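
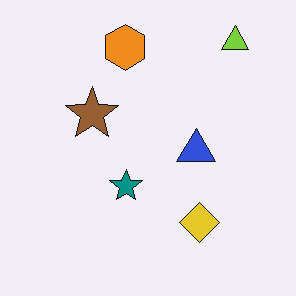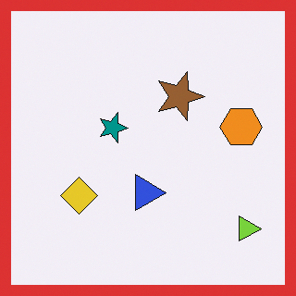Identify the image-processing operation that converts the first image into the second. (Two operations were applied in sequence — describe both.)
Rotated 90° clockwise, then framed with a red border.

The lime triangle sits in the top-right of the first image and the bottom-right of the second — consistent with a whole-image 90° clockwise rotation. A solid red frame runs around the edge of the second image, with the content slightly shrunk inside it.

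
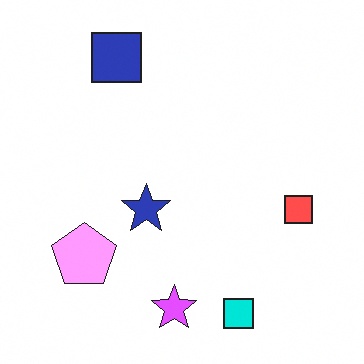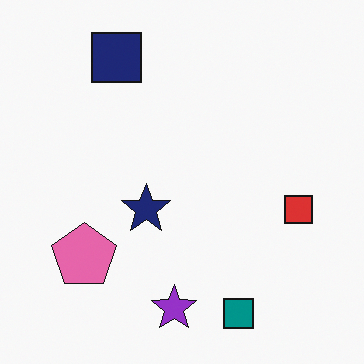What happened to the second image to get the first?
The image was noticeably brightened.

Every pixel — background and shapes alike — is uniformly brightened.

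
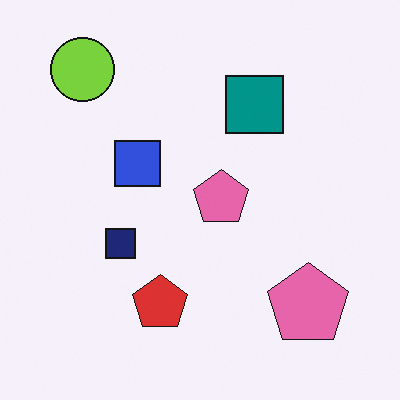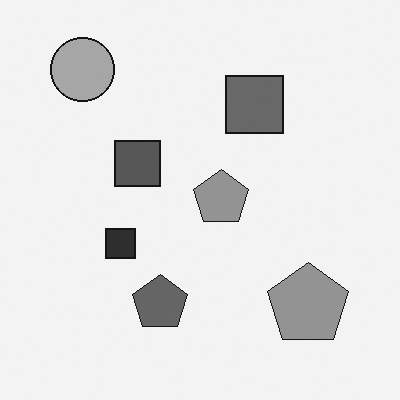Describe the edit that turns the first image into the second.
It was converted to grayscale.

All color is removed — every shape is now a shade of grey.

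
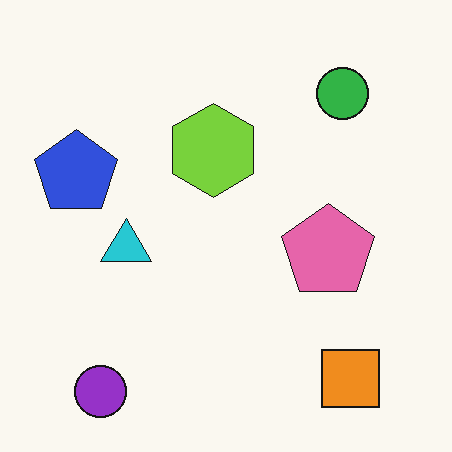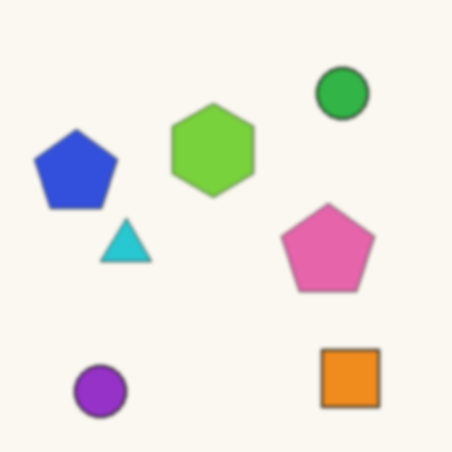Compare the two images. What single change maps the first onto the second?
The second image is the first slightly softened.

Shape edges and outlines are uniformly softened across the whole image.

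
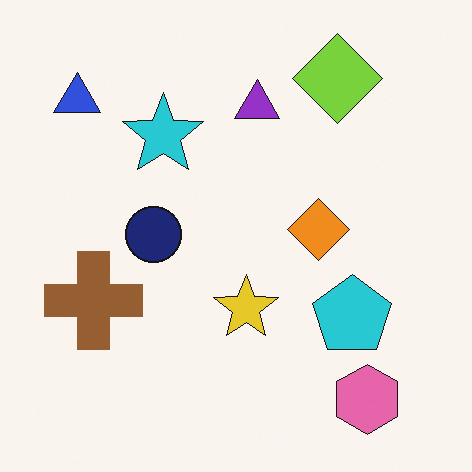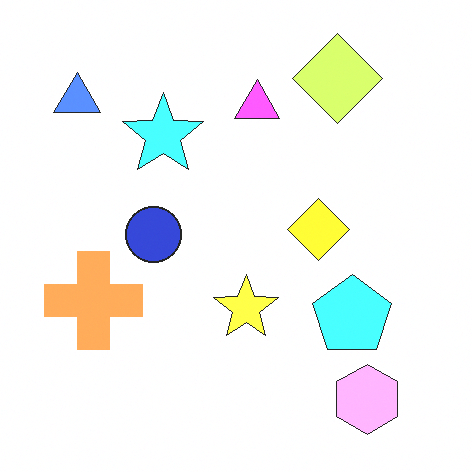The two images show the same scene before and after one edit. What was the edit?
The second image is the first brightened a lot.

Every pixel — background and shapes alike — is uniformly brightened.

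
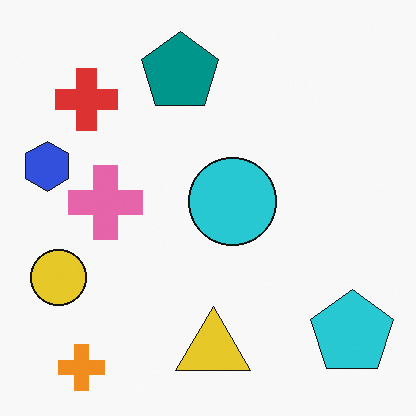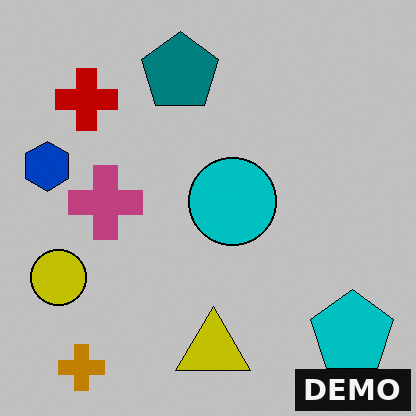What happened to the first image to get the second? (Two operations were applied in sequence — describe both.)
This is the original image heavily posterized to just a handful of flat colors, then watermarked with the text "DEMO" in the lower-right corner.

Each flat color has snapped to a coarser quantized level — most visibly, the near-white background has dropped to a flat grey. A dark label reading "DEMO" appears in the lower-right corner.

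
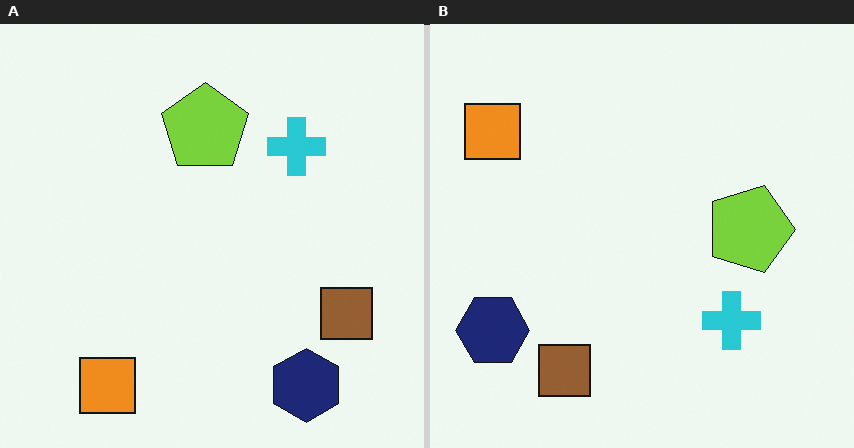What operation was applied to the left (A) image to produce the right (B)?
The right (B) image is the left (A) rotated 90° clockwise.

The orange square sits in the bottom-left of the left (A) image and the top-left of the right (B) — consistent with a whole-image 90° clockwise rotation.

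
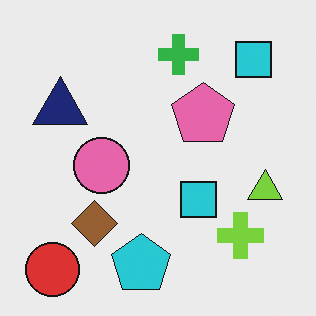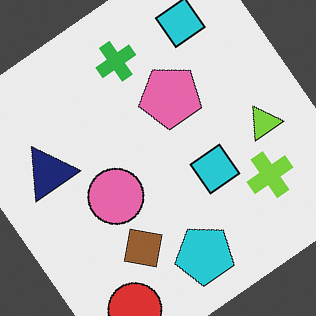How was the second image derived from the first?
This is the original image rotated counter-clockwise by a large amount — several tens of degrees.

Every shape is tilted by the same angle and the image corners show triangular fill wedges — a whole-image rotation by a non-right angle.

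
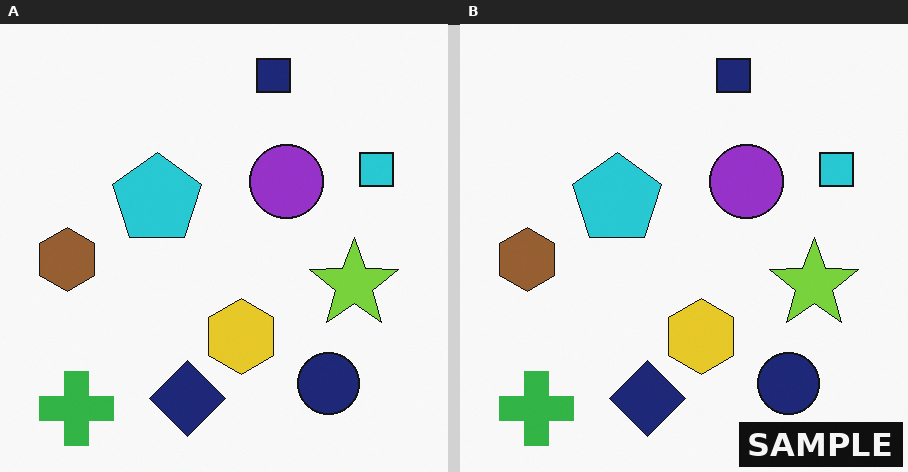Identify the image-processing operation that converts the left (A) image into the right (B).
The image was watermarked with the text "SAMPLE" in the lower-right corner.

A dark label reading "SAMPLE" appears in the lower-right corner.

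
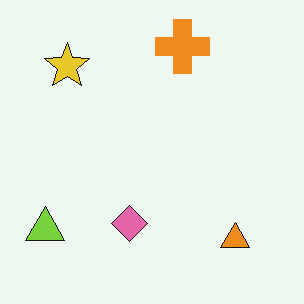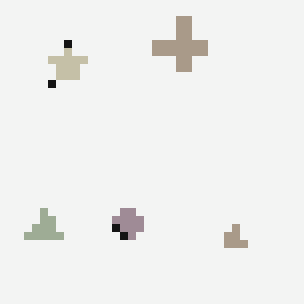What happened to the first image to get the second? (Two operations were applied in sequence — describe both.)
It was pixelated into visible square blocks, then heavily desaturated.

Shapes are reduced to large square blocks; fine edges and outlines are lost — a downscale-then-upscale (mosaic) effect. All colors are more muted and greyish — a global saturation change.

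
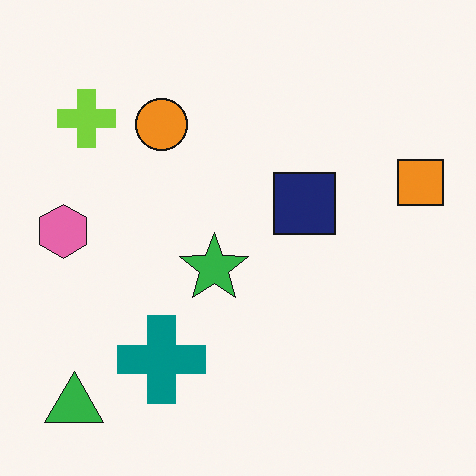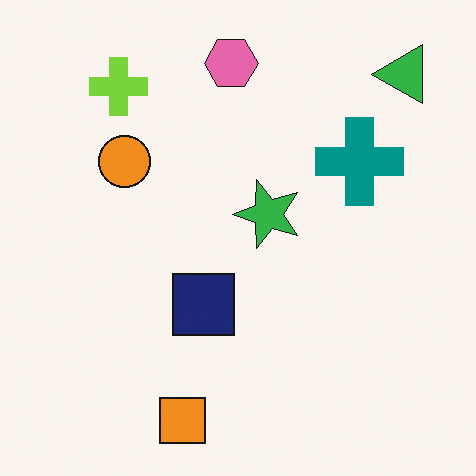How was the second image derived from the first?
It was transposed (reflected across the top-left ↔ bottom-right diagonal).

Shapes have swapped their row and column positions — what was in the top-right is now in the bottom-left — a diagonal reflection.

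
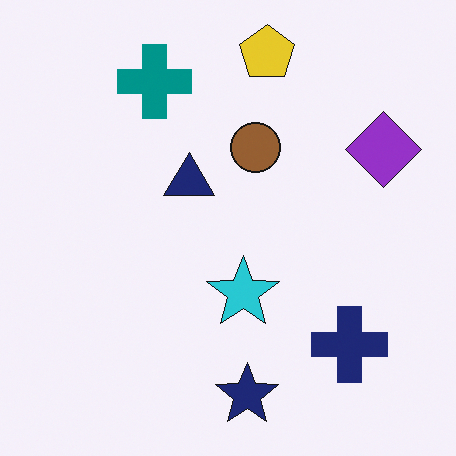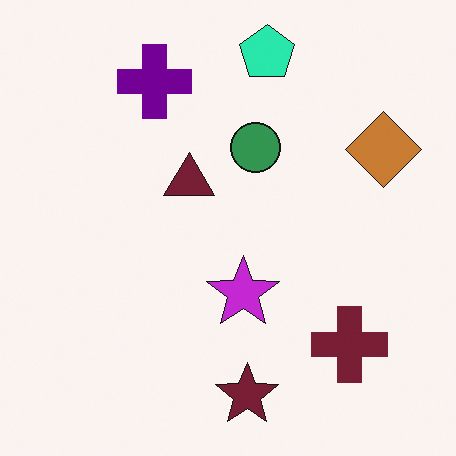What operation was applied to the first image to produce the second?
The image was hue-shifted noticeably.

Every shape's color has rotated by the same amount around the hue wheel — a uniform hue shift.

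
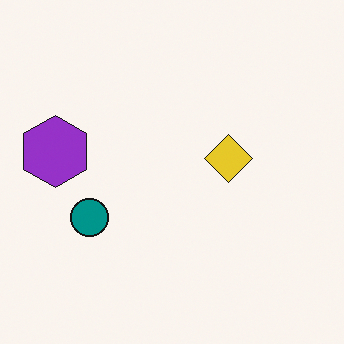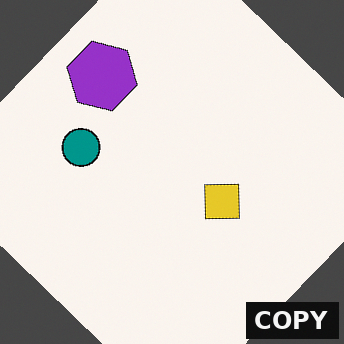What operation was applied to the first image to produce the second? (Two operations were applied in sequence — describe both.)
It was rotated clockwise by a large amount — several tens of degrees, then watermarked with the text "COPY" in the lower-right corner.

Every shape is tilted by the same angle and the image corners show triangular fill wedges — a whole-image rotation by a non-right angle. A dark label reading "COPY" appears in the lower-right corner.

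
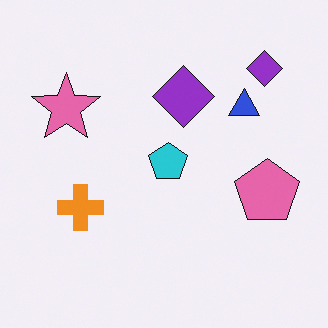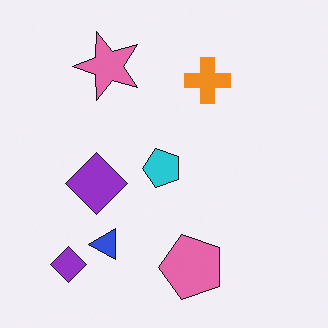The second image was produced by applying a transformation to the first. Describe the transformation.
It was transposed (reflected across the top-left ↔ bottom-right diagonal).

Shapes have swapped their row and column positions — what was in the top-right is now in the bottom-left — a diagonal reflection.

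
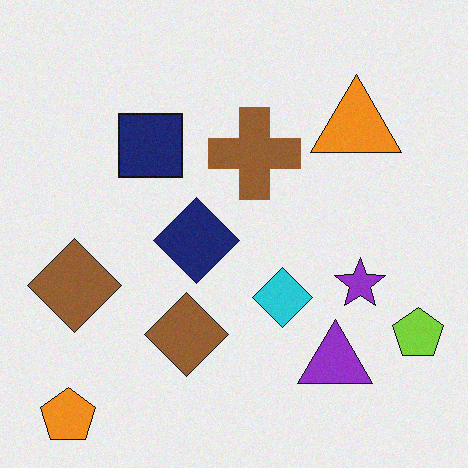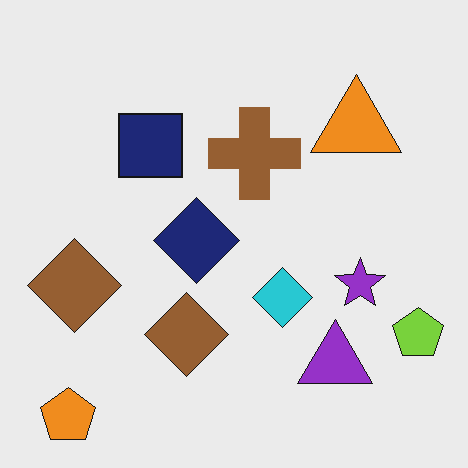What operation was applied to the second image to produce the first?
The first image is the second degraded with light additive noise.

Random speckle covers the whole image, including the flat background.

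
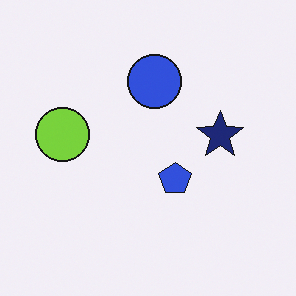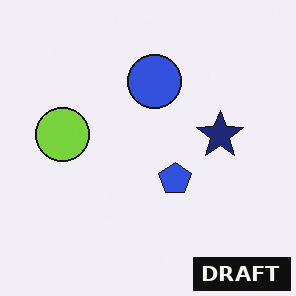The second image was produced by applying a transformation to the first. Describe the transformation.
This is the original image watermarked with the text "DRAFT" in the lower-right corner.

A dark label reading "DRAFT" appears in the lower-right corner.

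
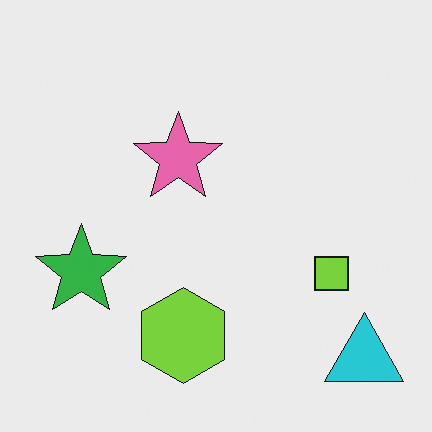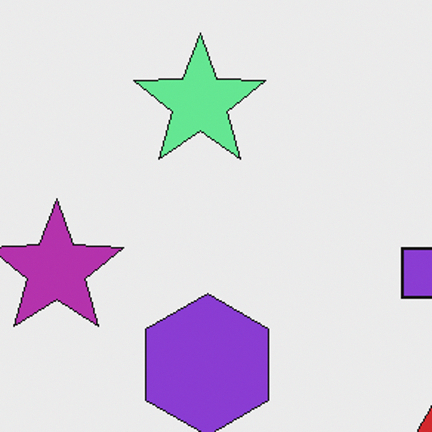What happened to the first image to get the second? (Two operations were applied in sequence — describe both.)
The transformation is: cropped to a modestly smaller region and rescaled, then hue-shifted by a large amount.

The visible shapes are larger and the field of view is narrower; shapes near the original edges may be partly or wholly outside the frame — a crop-and-rescale. Every shape's color has rotated by the same amount around the hue wheel — a uniform hue shift.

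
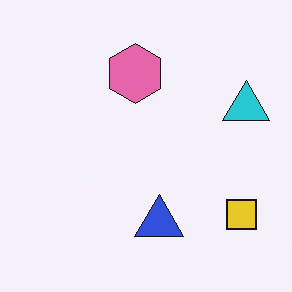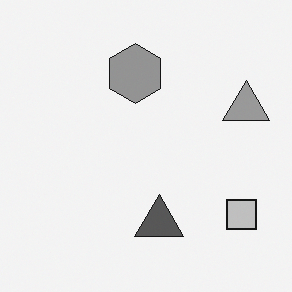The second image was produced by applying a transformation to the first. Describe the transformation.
The image was converted to grayscale.

All color is removed — every shape is now a shade of grey.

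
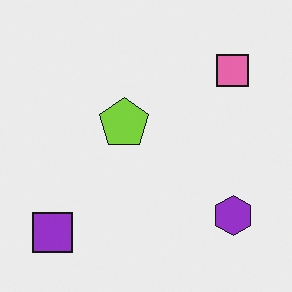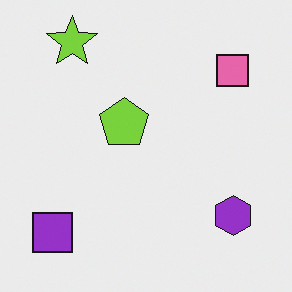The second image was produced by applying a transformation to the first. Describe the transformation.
This is the original image overlaid with an additional lime star.

A lime star appears in the second image that is absent from the first.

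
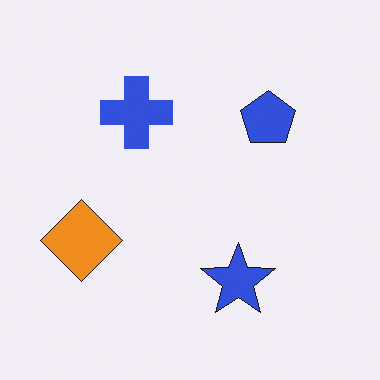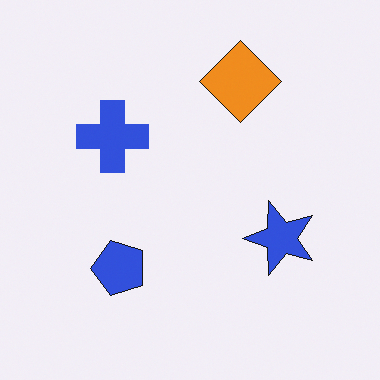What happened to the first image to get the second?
Transposed (reflected across the top-left ↔ bottom-right diagonal).

Shapes have swapped their row and column positions — what was in the top-right is now in the bottom-left — a diagonal reflection.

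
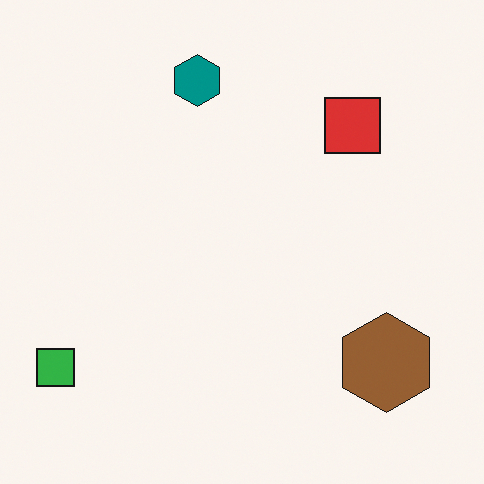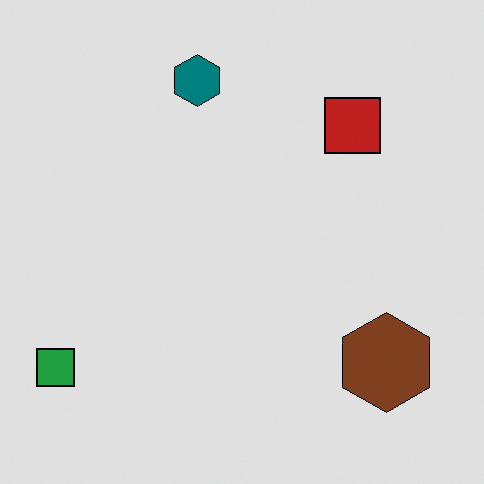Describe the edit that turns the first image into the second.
The image was moderately posterized.

Each flat color has snapped to a coarser quantized level — most visibly, the near-white background has dropped to a flat grey.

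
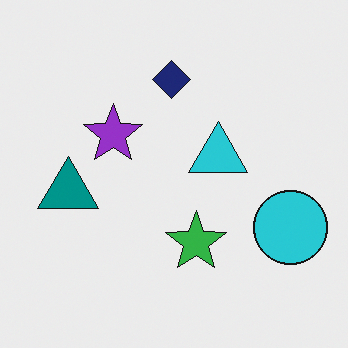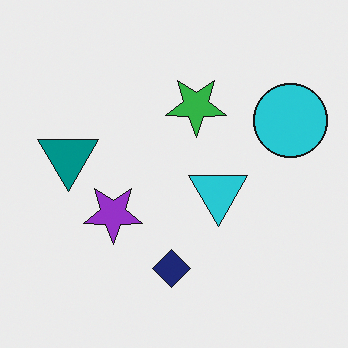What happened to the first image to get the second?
The image was flipped vertically (top ↔ bottom).

The navy diamond is in the top of the first image and the bottom of the second — shapes on opposite sides of the horizontal midline have swapped in a mirror flip.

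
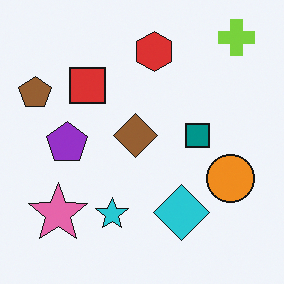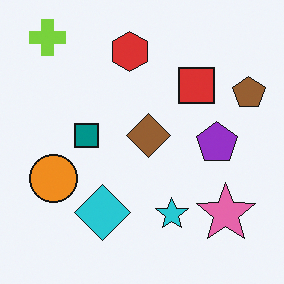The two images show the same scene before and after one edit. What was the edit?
The second image is the first flipped horizontally (left ↔ right).

The brown pentagon is in the top-left of the first image and the top-right of the second — shapes on opposite sides of the vertical midline have swapped in a mirror flip.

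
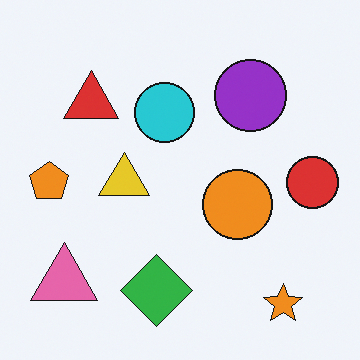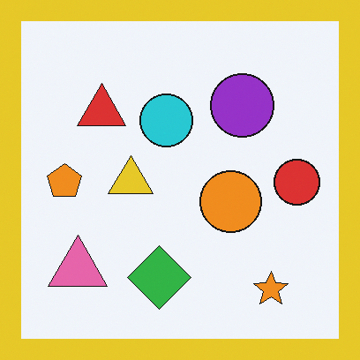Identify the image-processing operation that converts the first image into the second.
The image was framed with a yellow border.

A solid yellow frame runs around the edge of the second image, with the content slightly shrunk inside it.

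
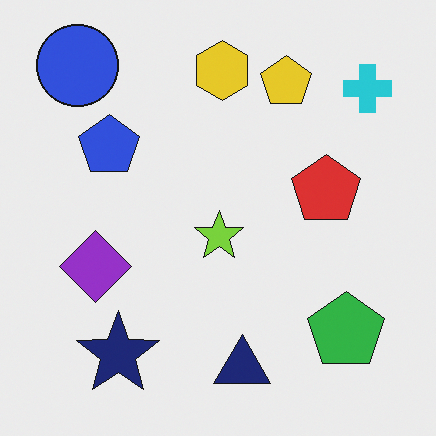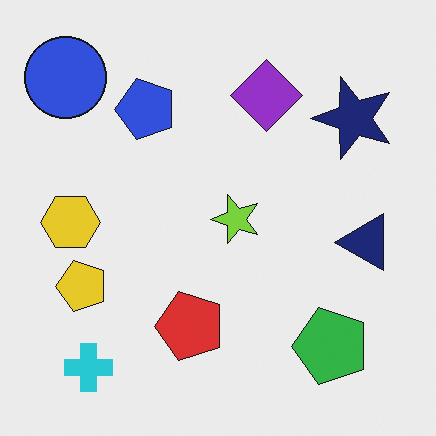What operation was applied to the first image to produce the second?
The second image is the first transposed (reflected across the top-left ↔ bottom-right diagonal).

Shapes have swapped their row and column positions — what was in the top-right is now in the bottom-left — a diagonal reflection.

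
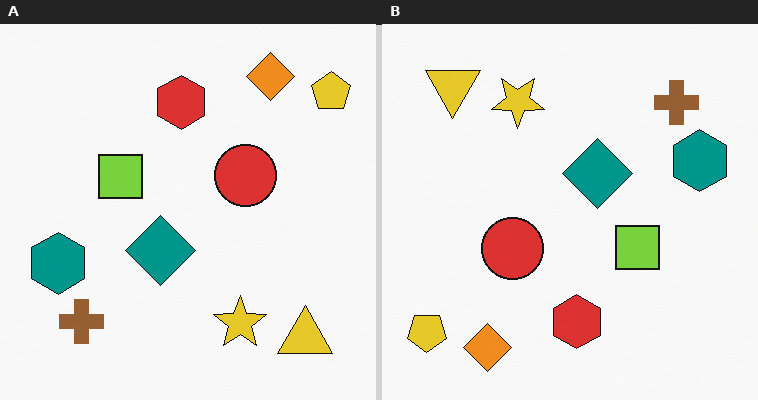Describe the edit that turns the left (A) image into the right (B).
The right (B) image is the left (A) rotated 180°.

The yellow pentagon sits in the top-right of the left (A) image and the bottom-left of the right (B) — consistent with a whole-image 180° rotation.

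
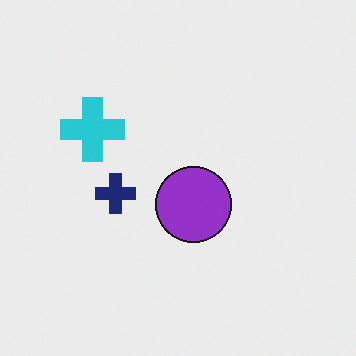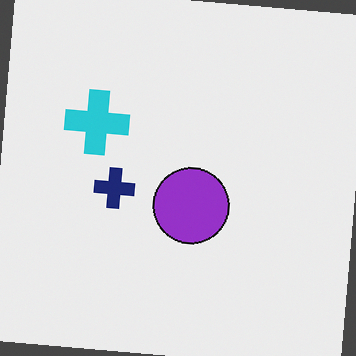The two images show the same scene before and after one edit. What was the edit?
This is the original image rotated clockwise by a slight angle.

Every shape is tilted by the same angle and the image corners show triangular fill wedges — a whole-image rotation by a non-right angle.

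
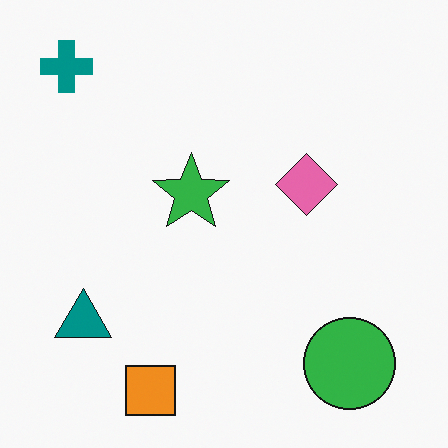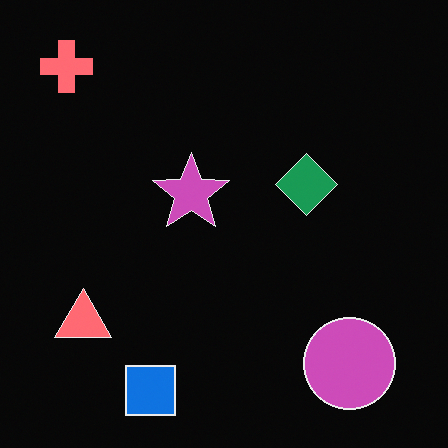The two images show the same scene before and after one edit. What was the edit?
It was color-inverted (negative).

The light background has become dark and every shape's color is its complement — a photographic negative.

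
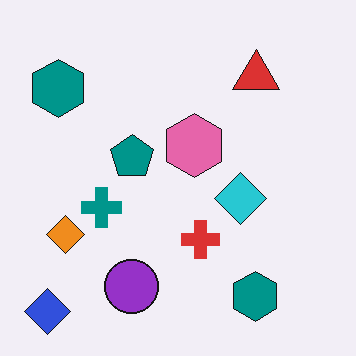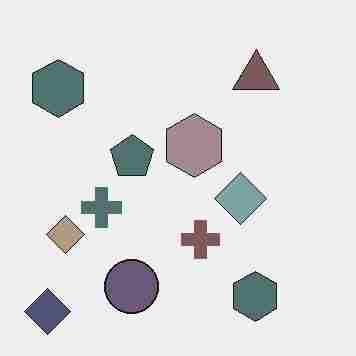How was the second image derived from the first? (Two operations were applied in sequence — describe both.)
This is the original image made much more muted (saturation change), then heavily JPEG-compressed with obvious blocking artifacts.

All colors are more muted and greyish — a global saturation change. Blocky 8×8 compression artifacts appear around shape edges and the flat background shows ringing — characteristic JPEG degradation.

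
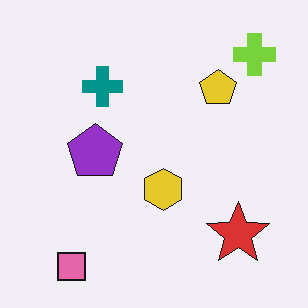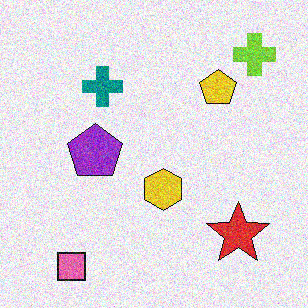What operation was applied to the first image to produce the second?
The image was degraded with visible gaussian noise.

Random speckle covers the whole image, including the flat background.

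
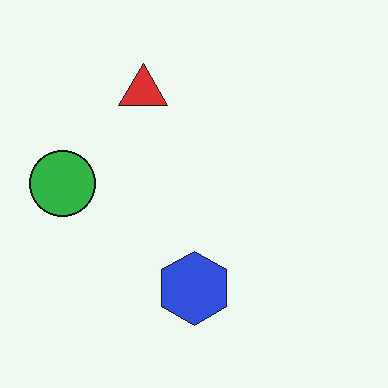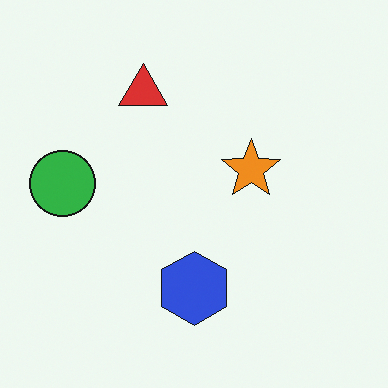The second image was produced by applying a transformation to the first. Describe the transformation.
The image was overlaid with an additional orange star.

An orange star appears in the second image that is absent from the first.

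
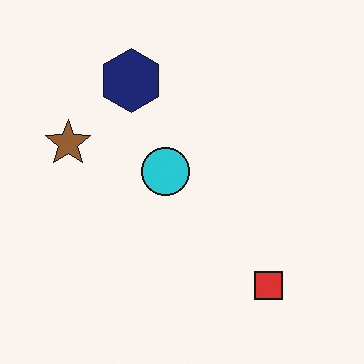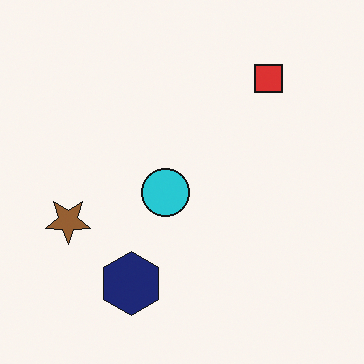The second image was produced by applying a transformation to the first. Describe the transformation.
The transformation is: flipped vertically (top ↔ bottom).

The red square is in the bottom-right of the first image and the top-right of the second — shapes on opposite sides of the horizontal midline have swapped in a mirror flip.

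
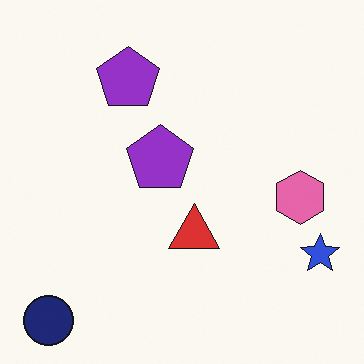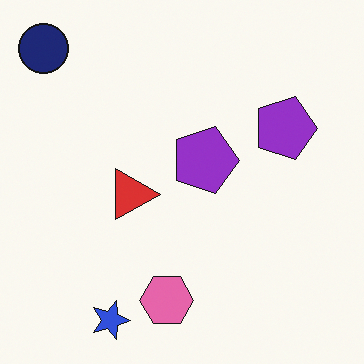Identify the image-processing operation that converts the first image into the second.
The image was rotated 90° clockwise.

The navy circle sits in the bottom-left of the first image and the top-left of the second — consistent with a whole-image 90° clockwise rotation.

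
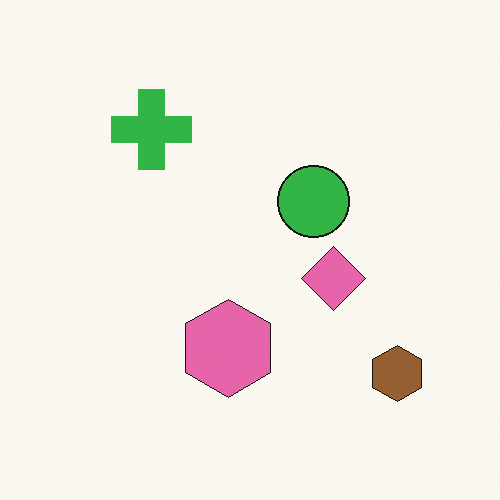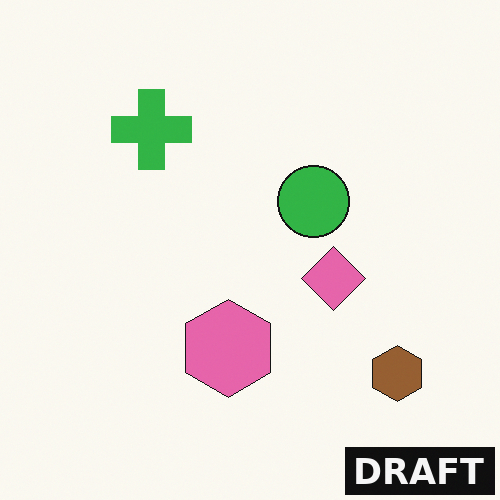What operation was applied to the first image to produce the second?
The transformation is: watermarked with the text "DRAFT" in the lower-right corner.

A dark label reading "DRAFT" appears in the lower-right corner.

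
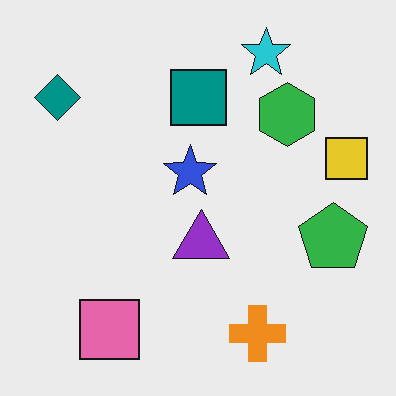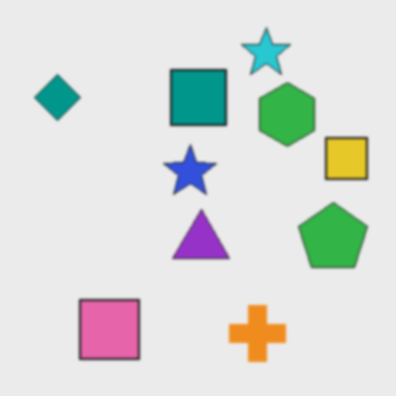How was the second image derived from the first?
The image was given a subtle gaussian blur.

Shape edges and outlines are uniformly softened across the whole image.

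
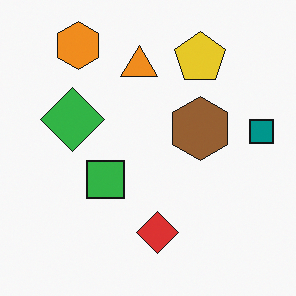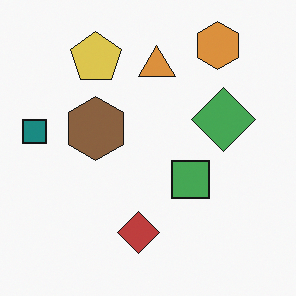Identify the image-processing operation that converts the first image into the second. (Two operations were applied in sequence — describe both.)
The transformation is: slightly desaturated, then flipped horizontally (left ↔ right).

All colors are more muted and greyish — a global saturation change. The teal square is in the right of the first image and the left of the second — shapes on opposite sides of the vertical midline have swapped in a mirror flip.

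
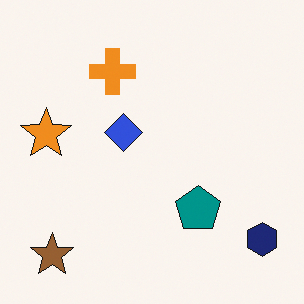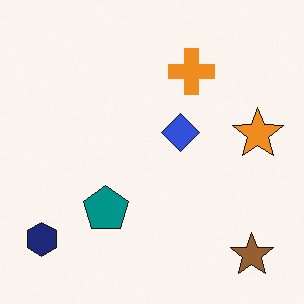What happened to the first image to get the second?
This is the original image flipped horizontally (left ↔ right).

The navy hexagon is in the bottom-right of the first image and the bottom-left of the second — shapes on opposite sides of the vertical midline have swapped in a mirror flip.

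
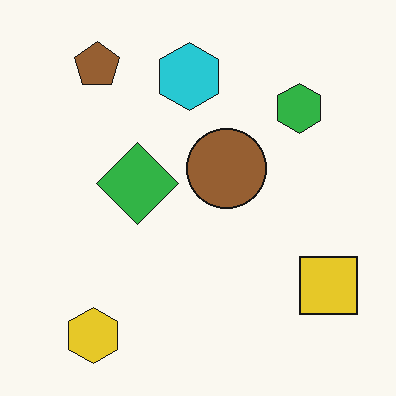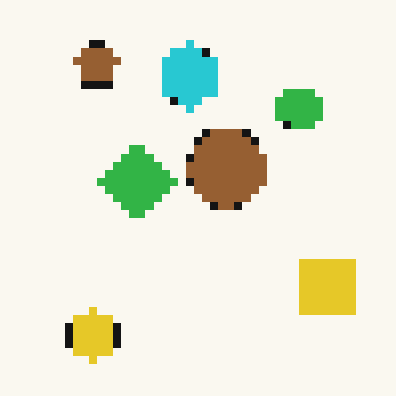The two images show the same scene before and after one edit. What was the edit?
The image was moderately pixelated.

Shapes are reduced to large square blocks; fine edges and outlines are lost — a downscale-then-upscale (mosaic) effect.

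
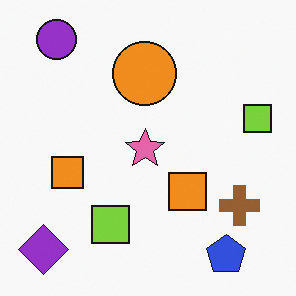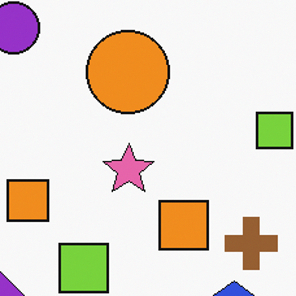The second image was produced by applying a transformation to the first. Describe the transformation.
Cropped to a modestly smaller region and rescaled.

The visible shapes are larger and the field of view is narrower; shapes near the original edges may be partly or wholly outside the frame — a crop-and-rescale.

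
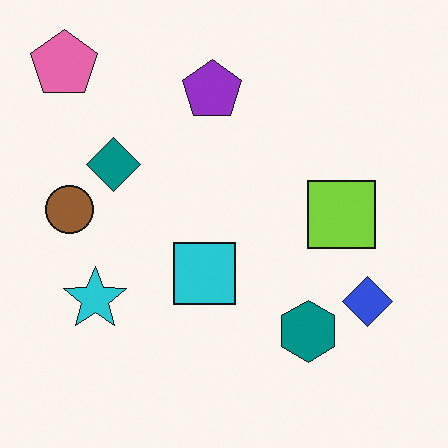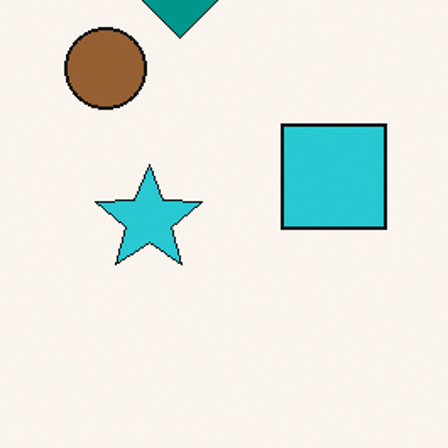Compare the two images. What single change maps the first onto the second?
The transformation is: cropped tightly and scaled back up.

The visible shapes are larger and the field of view is narrower; shapes near the original edges may be partly or wholly outside the frame — a crop-and-rescale.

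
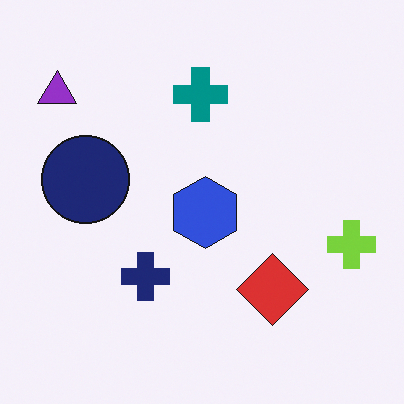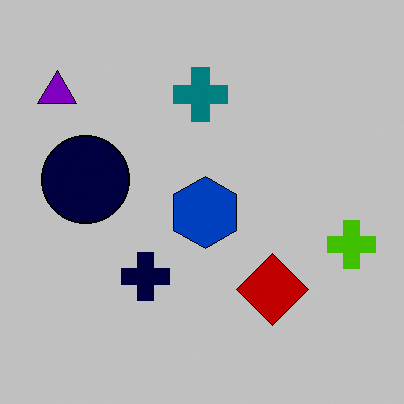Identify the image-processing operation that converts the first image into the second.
The image was heavily posterized to just a handful of flat colors.

Each flat color has snapped to a coarser quantized level — most visibly, the near-white background has dropped to a flat grey.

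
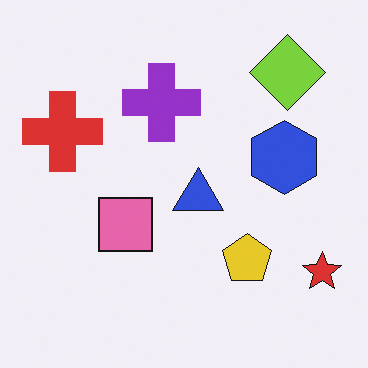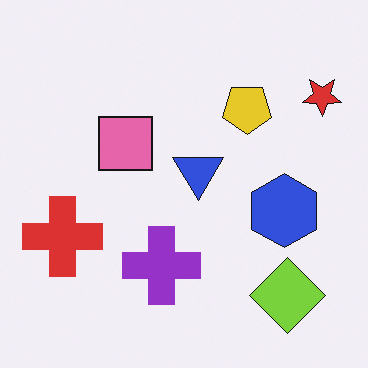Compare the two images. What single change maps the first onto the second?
Flipped vertically (top ↔ bottom).

The lime diamond is in the top-right of the first image and the bottom-right of the second — shapes on opposite sides of the horizontal midline have swapped in a mirror flip.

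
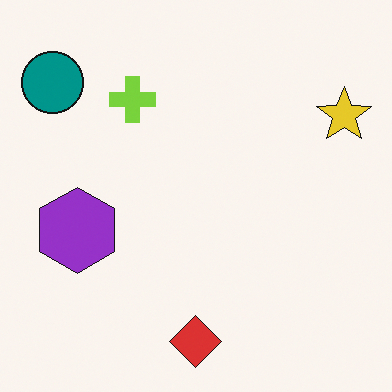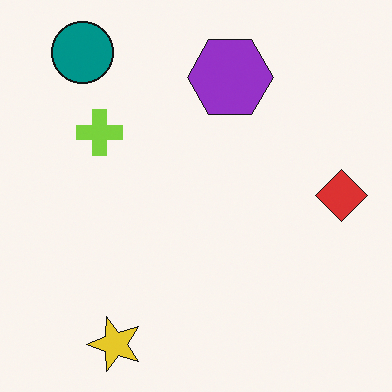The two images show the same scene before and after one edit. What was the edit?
The image was transposed (reflected across the top-left ↔ bottom-right diagonal).

Shapes have swapped their row and column positions — what was in the top-right is now in the bottom-left — a diagonal reflection.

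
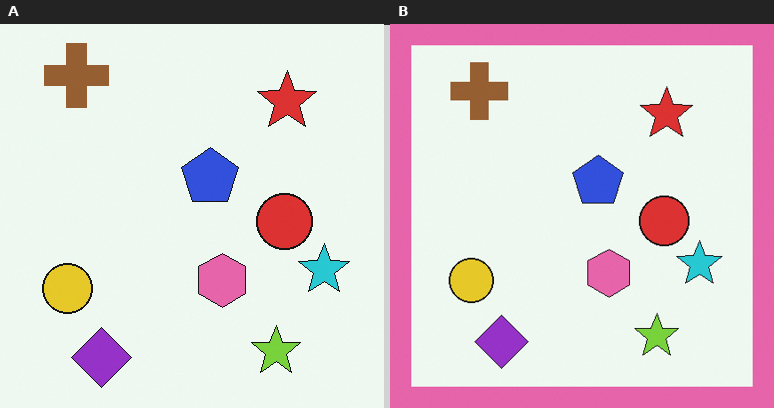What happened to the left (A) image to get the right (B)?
The right (B) image is the left (A) framed with a pink border.

A solid pink frame runs around the edge of the right (B) image, with the content slightly shrunk inside it.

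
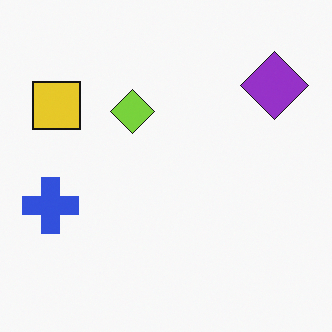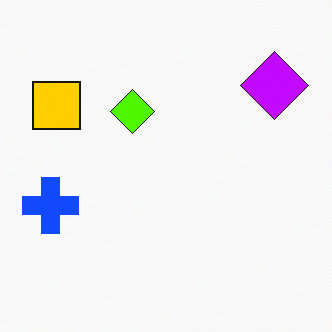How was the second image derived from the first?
The image was heavily oversaturated.

All colors are more vivid — a global saturation change.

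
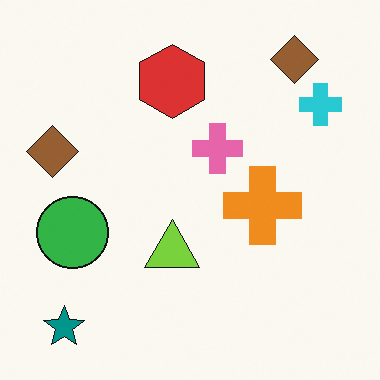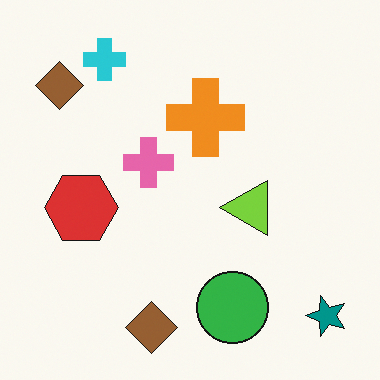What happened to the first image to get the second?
The transformation is: rotated 90° counter-clockwise.

The teal star sits in the bottom-left of the first image and the bottom-right of the second — consistent with a whole-image 90° counter-clockwise rotation.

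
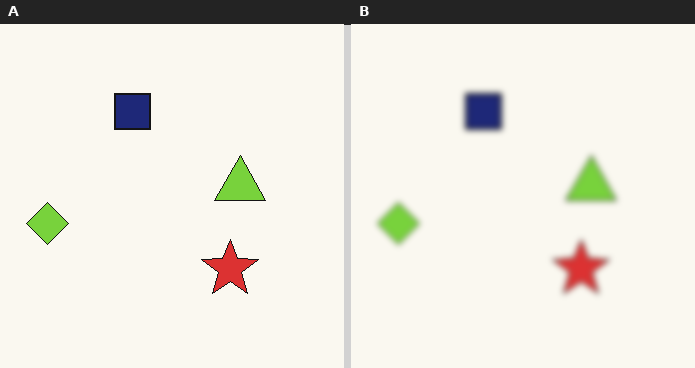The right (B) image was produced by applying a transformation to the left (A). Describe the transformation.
The image was noticeably gaussian-blurred.

Shape edges and outlines are uniformly softened across the whole image.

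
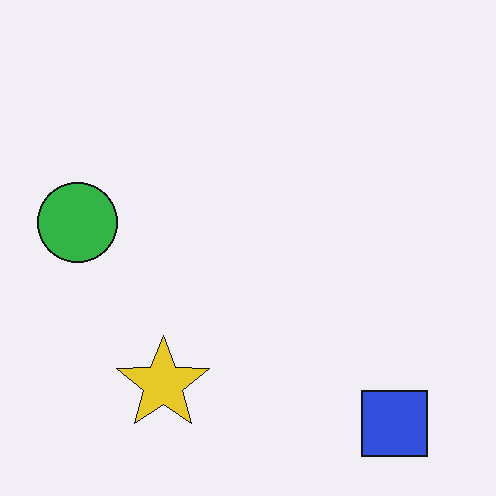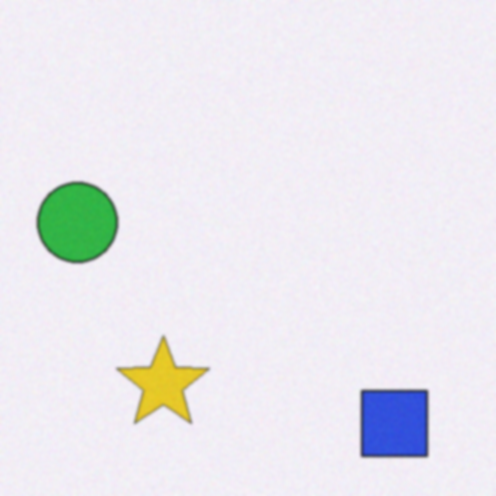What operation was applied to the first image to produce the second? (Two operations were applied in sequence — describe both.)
The transformation is: degraded with subtle gaussian noise, then slightly softened.

Random speckle covers the whole image, including the flat background. Shape edges and outlines are uniformly softened across the whole image.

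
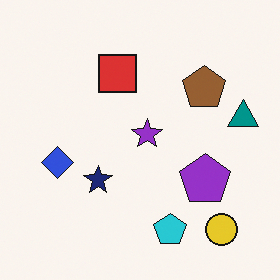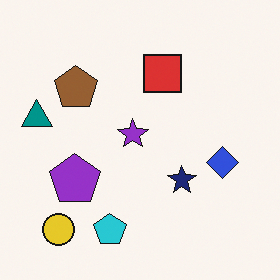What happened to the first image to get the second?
This is the original image flipped horizontally (left ↔ right).

The teal triangle is in the right of the first image and the left of the second — shapes on opposite sides of the vertical midline have swapped in a mirror flip.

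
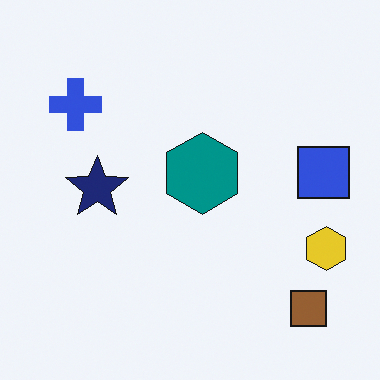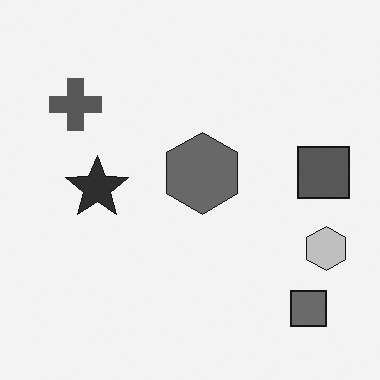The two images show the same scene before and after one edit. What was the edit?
The image was converted to grayscale.

All color is removed — every shape is now a shade of grey.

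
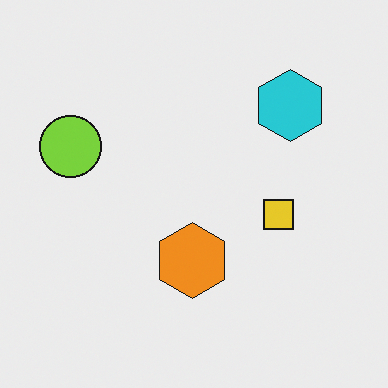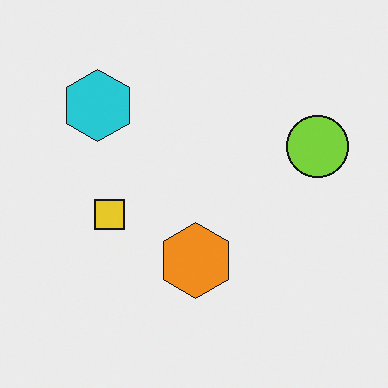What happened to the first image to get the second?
The second image is the first flipped horizontally (left ↔ right).

The lime circle is in the left of the first image and the right of the second — shapes on opposite sides of the vertical midline have swapped in a mirror flip.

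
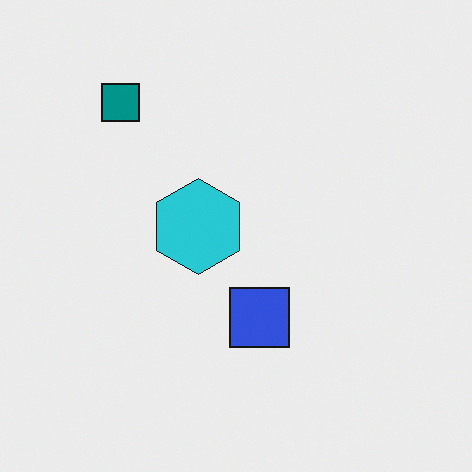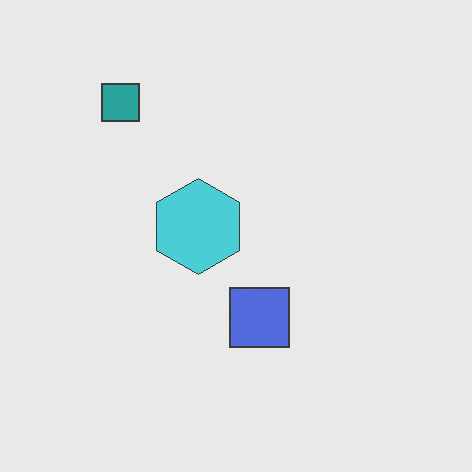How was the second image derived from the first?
It was given slightly reduced contrast.

Tones are pushed toward mid-grey across the whole image — a global contrast change.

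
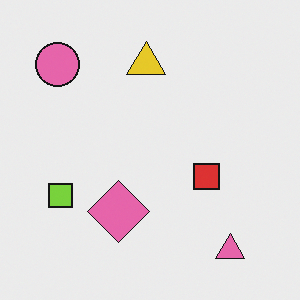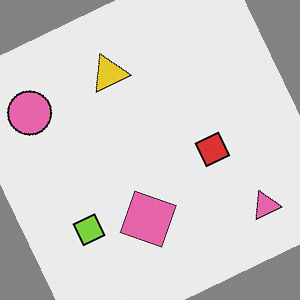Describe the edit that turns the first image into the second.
The image was rotated counter-clockwise by a clearly visible amount.

Every shape is tilted by the same angle and the image corners show triangular fill wedges — a whole-image rotation by a non-right angle.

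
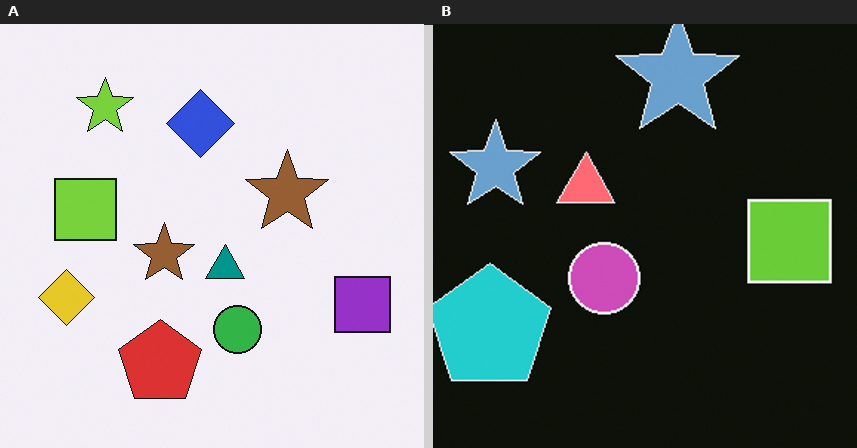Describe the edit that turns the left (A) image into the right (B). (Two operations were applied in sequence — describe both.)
Cropped slightly and scaled back up, then color-inverted (negative).

The visible shapes are larger and the field of view is narrower; shapes near the original edges may be partly or wholly outside the frame — a crop-and-rescale. The light background has become dark and every shape's color is its complement — a photographic negative.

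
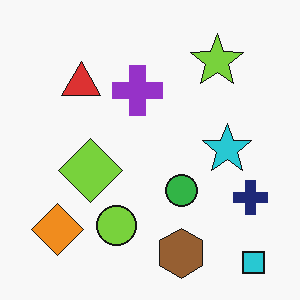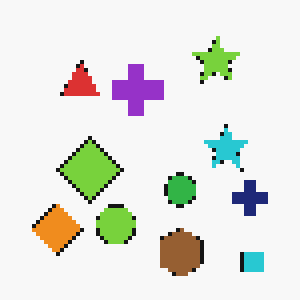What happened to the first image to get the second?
This is the original image lightly pixelated (a mild mosaic effect).

Shapes are reduced to large square blocks; fine edges and outlines are lost — a downscale-then-upscale (mosaic) effect.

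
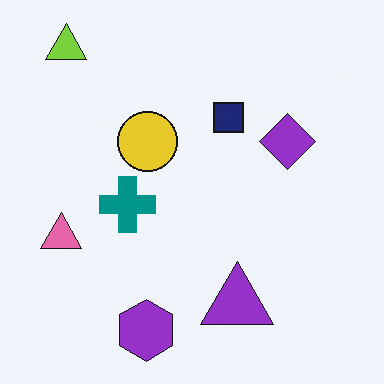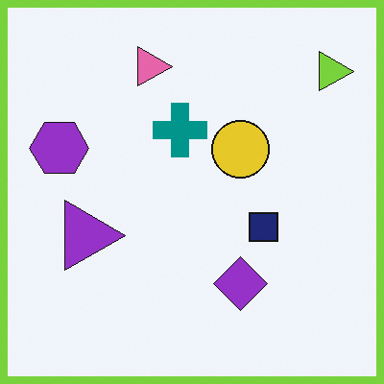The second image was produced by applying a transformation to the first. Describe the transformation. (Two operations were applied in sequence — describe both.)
The image was rotated 90° clockwise, then framed with a lime border.

The lime triangle sits in the top-left of the first image and the top-right of the second — consistent with a whole-image 90° clockwise rotation. A solid lime frame runs around the edge of the second image, with the content slightly shrunk inside it.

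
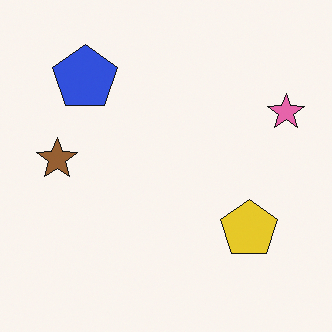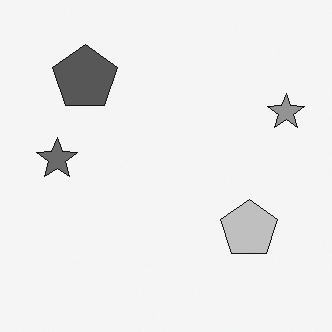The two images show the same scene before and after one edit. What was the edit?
This is the original image converted to grayscale.

All color is removed — every shape is now a shade of grey.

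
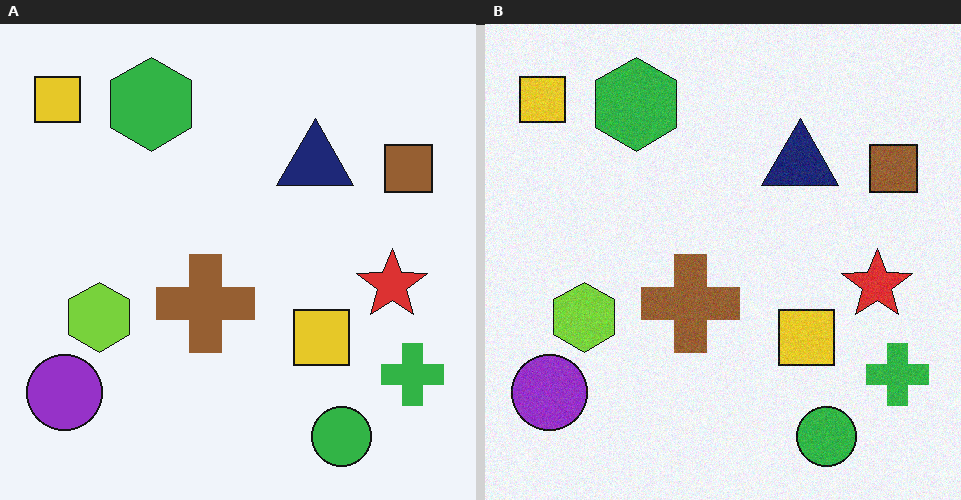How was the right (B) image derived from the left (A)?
It was degraded with light additive noise.

Random speckle covers the whole image, including the flat background.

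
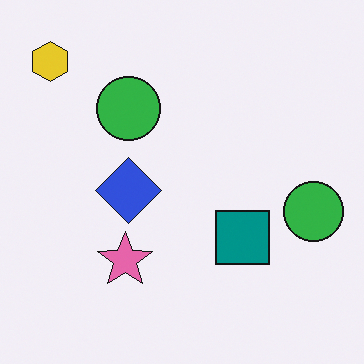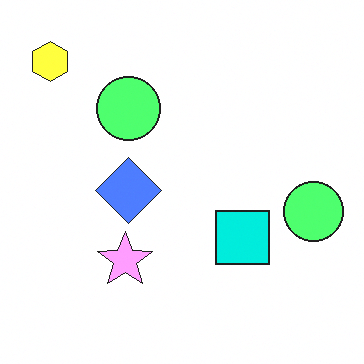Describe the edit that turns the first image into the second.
This is the original image substantially brightened.

Every pixel — background and shapes alike — is uniformly brightened.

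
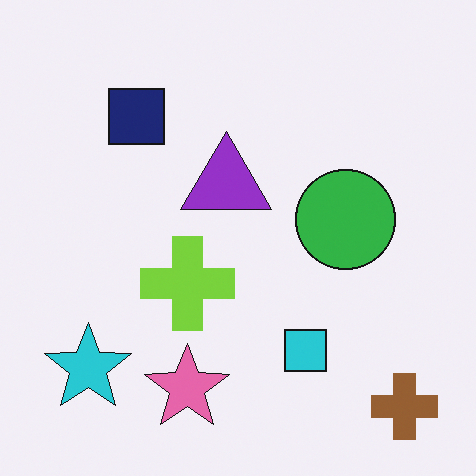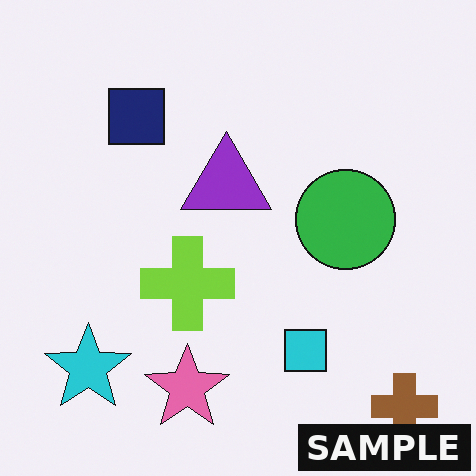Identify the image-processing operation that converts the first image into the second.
This is the original image watermarked with the text "SAMPLE" in the lower-right corner.

A dark label reading "SAMPLE" appears in the lower-right corner.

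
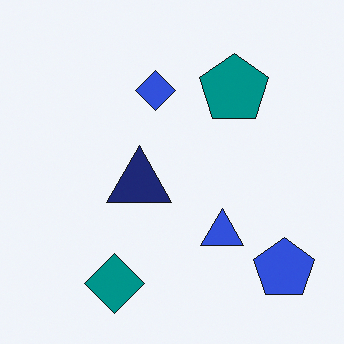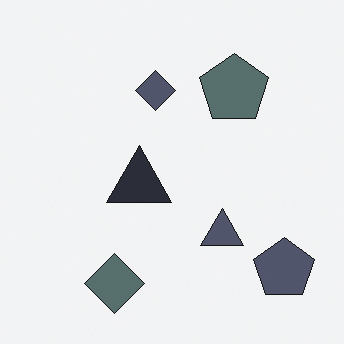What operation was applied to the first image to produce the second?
Heavily desaturated.

All colors are more muted and greyish — a global saturation change.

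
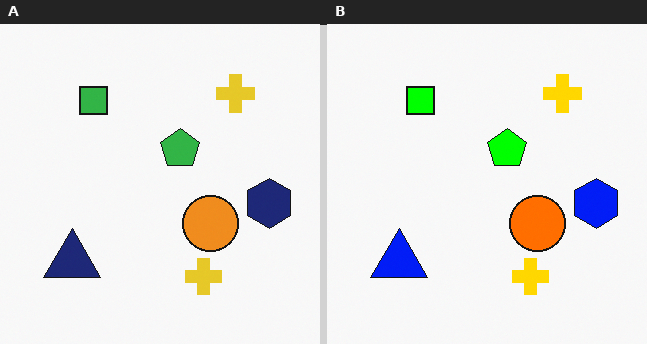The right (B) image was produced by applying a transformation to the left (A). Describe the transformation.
The right (B) image is the left (A) heavily oversaturated.

All colors are more vivid — a global saturation change.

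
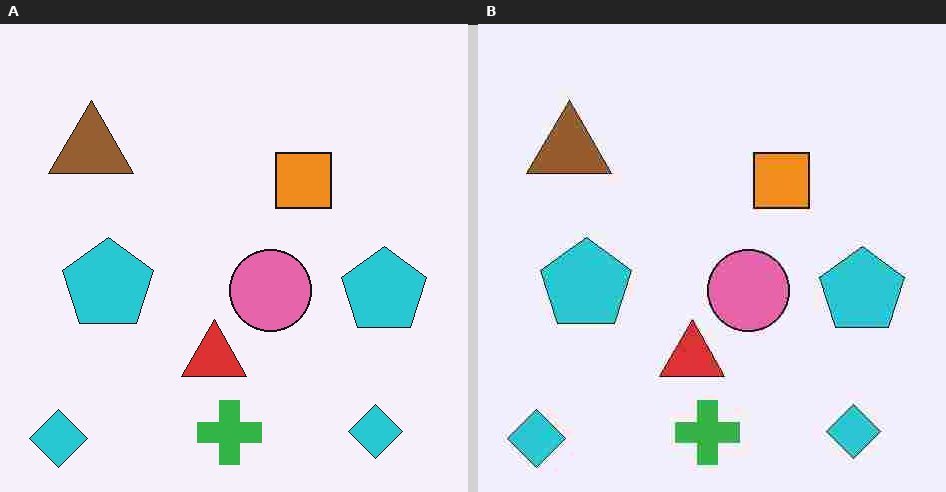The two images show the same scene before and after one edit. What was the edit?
This is the original image degraded with heavy JPEG compression.

Blocky 8×8 compression artifacts appear around shape edges and the flat background shows ringing — characteristic JPEG degradation.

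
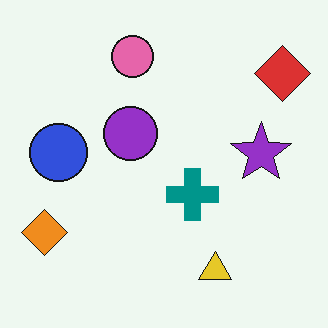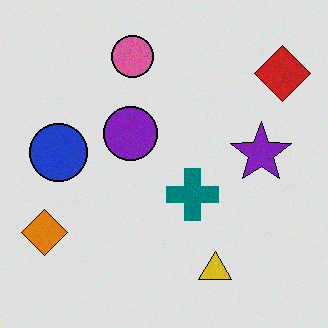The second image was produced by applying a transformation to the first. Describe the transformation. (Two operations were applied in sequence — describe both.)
The image was degraded with a light layer of grain, then moderately posterized.

Random speckle covers the whole image, including the flat background. Each flat color has snapped to a coarser quantized level — most visibly, the near-white background has dropped to a flat grey.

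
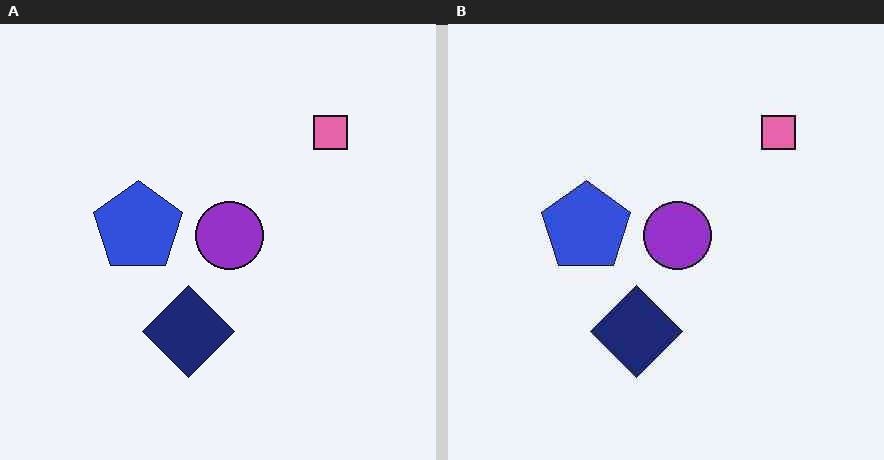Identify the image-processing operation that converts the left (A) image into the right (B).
It was JPEG-compressed with visible artifacts.

Blocky 8×8 compression artifacts appear around shape edges and the flat background shows ringing — characteristic JPEG degradation.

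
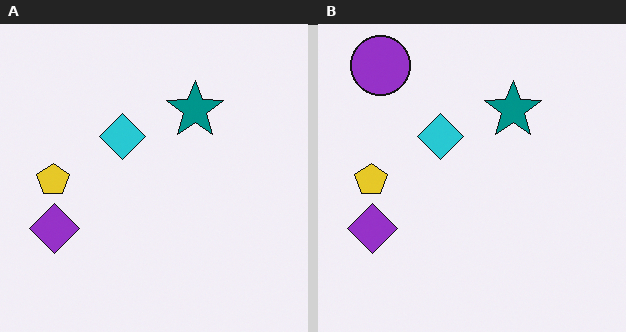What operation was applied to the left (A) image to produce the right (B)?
The image was overlaid with an additional purple circle.

A purple circle appears in the right (B) image that is absent from the left (A).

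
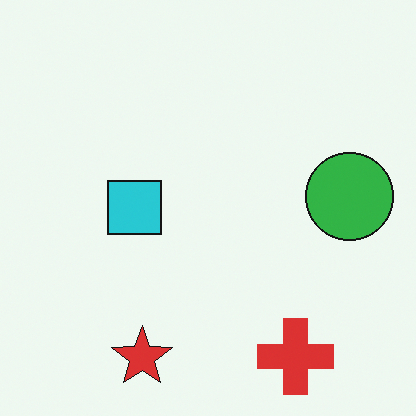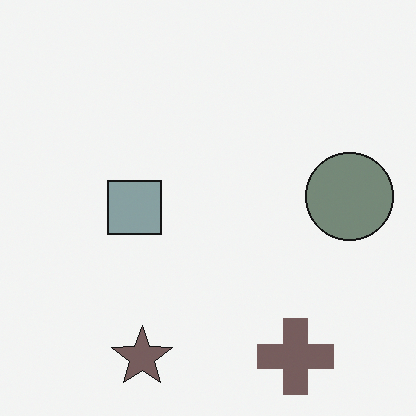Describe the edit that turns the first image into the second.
The second image is the first heavily desaturated.

All colors are more muted and greyish — a global saturation change.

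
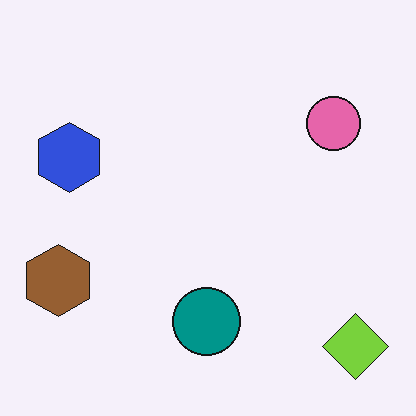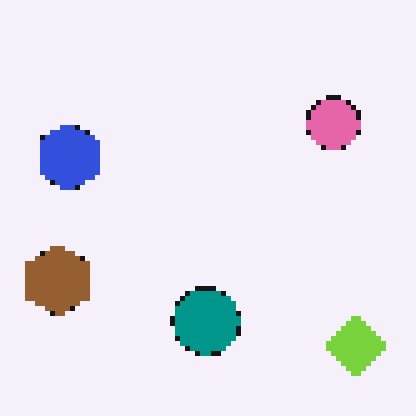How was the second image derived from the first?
The transformation is: lightly pixelated (a mild mosaic effect).

Shapes are reduced to large square blocks; fine edges and outlines are lost — a downscale-then-upscale (mosaic) effect.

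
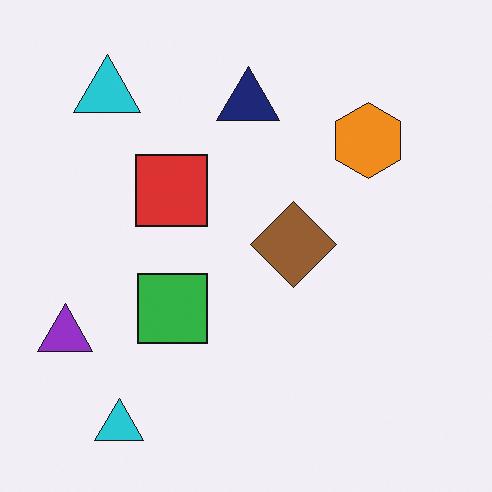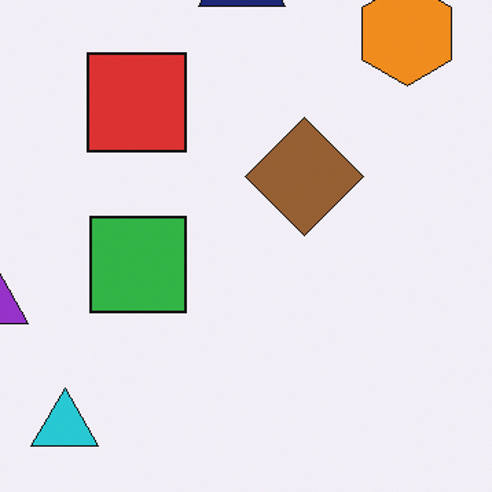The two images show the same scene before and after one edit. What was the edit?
The image was cropped to a modestly smaller region and rescaled.

The visible shapes are larger and the field of view is narrower; shapes near the original edges may be partly or wholly outside the frame — a crop-and-rescale.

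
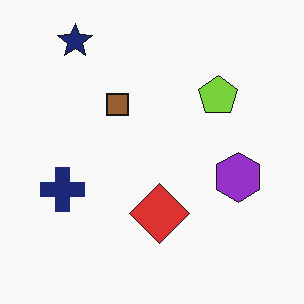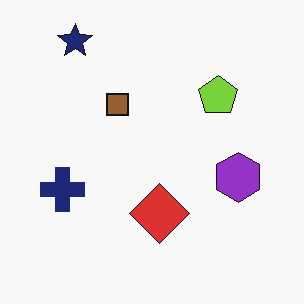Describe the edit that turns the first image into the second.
It was JPEG-compressed with visible artifacts.

Blocky 8×8 compression artifacts appear around shape edges and the flat background shows ringing — characteristic JPEG degradation.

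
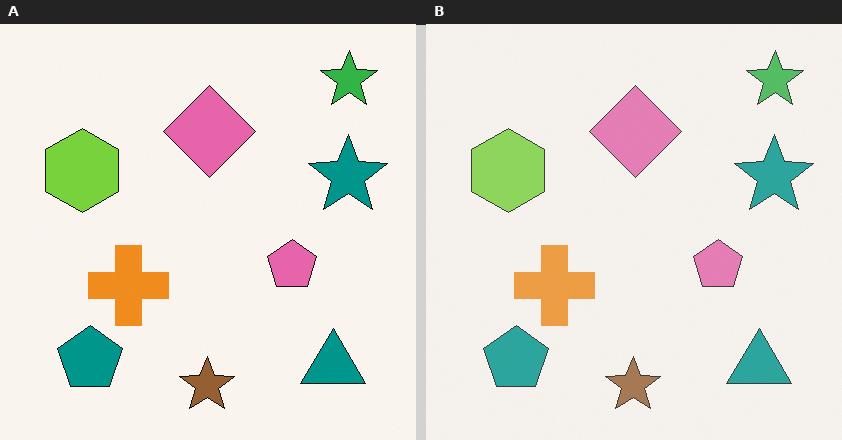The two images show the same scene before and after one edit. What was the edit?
Given slightly reduced contrast.

Tones are pushed toward mid-grey across the whole image — a global contrast change.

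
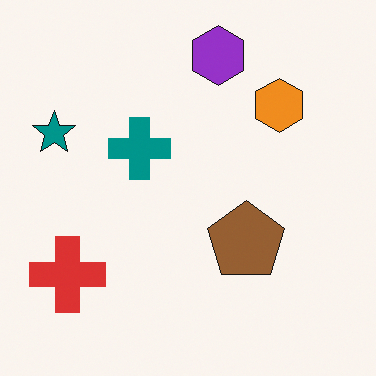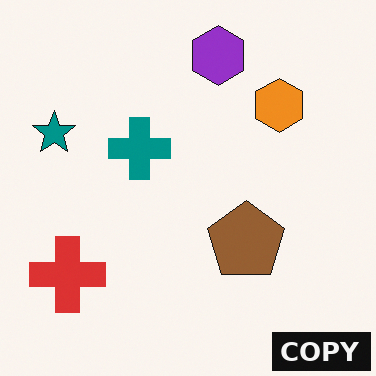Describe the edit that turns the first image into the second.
This is the original image watermarked with the text "COPY" in the lower-right corner.

A dark label reading "COPY" appears in the lower-right corner.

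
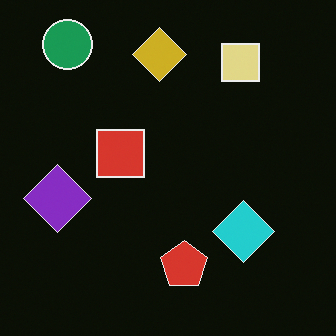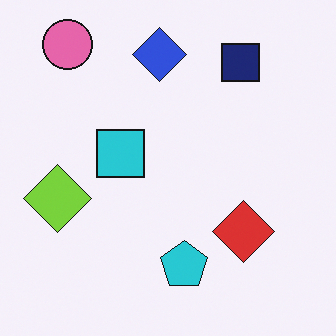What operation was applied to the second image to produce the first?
It was color-inverted (negative).

The light background has become dark and every shape's color is its complement — a photographic negative.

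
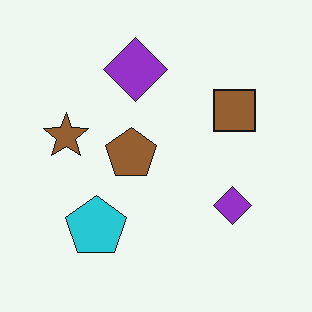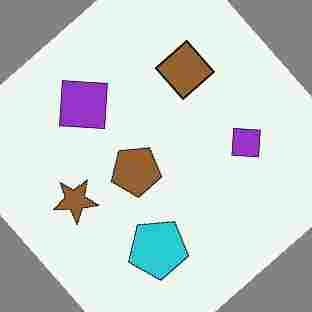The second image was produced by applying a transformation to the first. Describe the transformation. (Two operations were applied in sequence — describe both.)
The transformation is: rotated counter-clockwise by a large amount — several tens of degrees, then degraded with heavy JPEG compression.

Every shape is tilted by the same angle and the image corners show triangular fill wedges — a whole-image rotation by a non-right angle. Blocky 8×8 compression artifacts appear around shape edges and the flat background shows ringing — characteristic JPEG degradation.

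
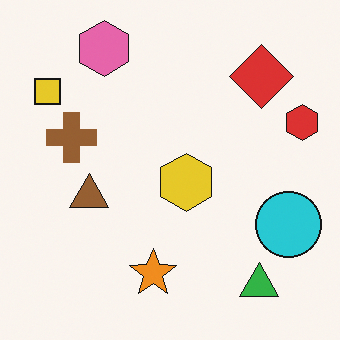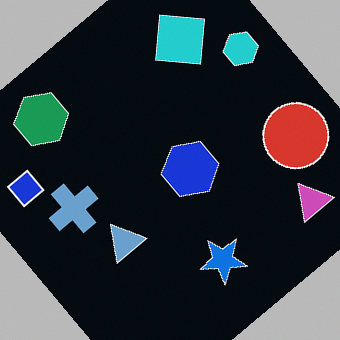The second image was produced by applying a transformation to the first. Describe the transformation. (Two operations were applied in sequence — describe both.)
It was rotated counter-clockwise by a large amount — several tens of degrees, then color-inverted (negative).

Every shape is tilted by the same angle and the image corners show triangular fill wedges — a whole-image rotation by a non-right angle. The light background has become dark and every shape's color is its complement — a photographic negative.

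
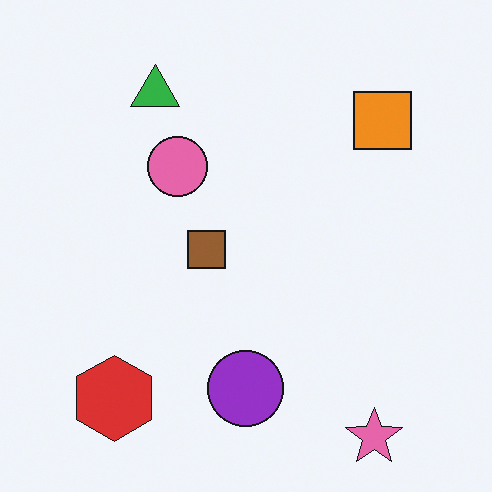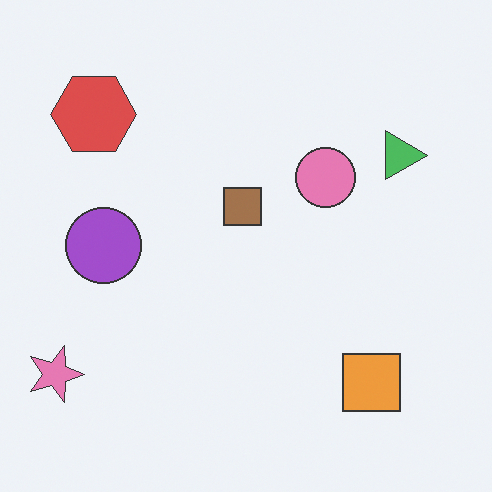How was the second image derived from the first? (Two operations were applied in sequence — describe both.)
The image was given slightly reduced contrast, then rotated 90° clockwise.

Tones are pushed toward mid-grey across the whole image — a global contrast change. The pink star sits in the bottom-right of the first image and the bottom-left of the second — consistent with a whole-image 90° clockwise rotation.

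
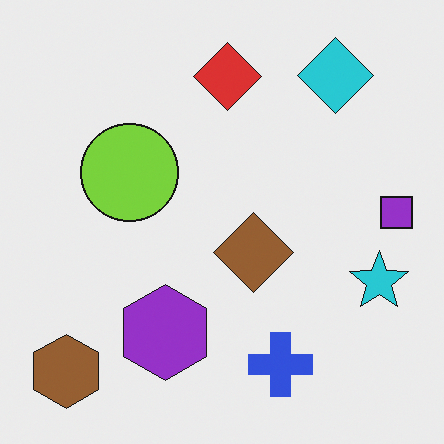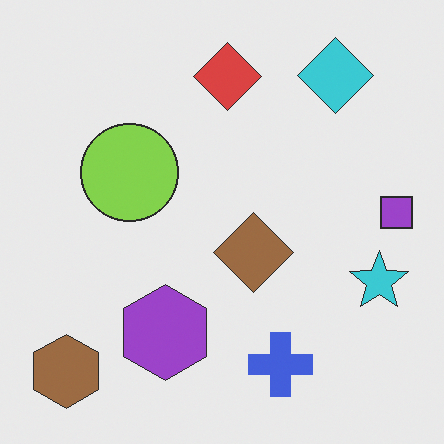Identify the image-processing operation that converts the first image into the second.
This is the original image given slightly reduced contrast.

Tones are pushed toward mid-grey across the whole image — a global contrast change.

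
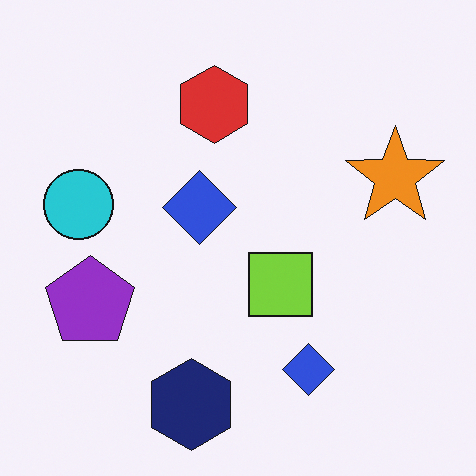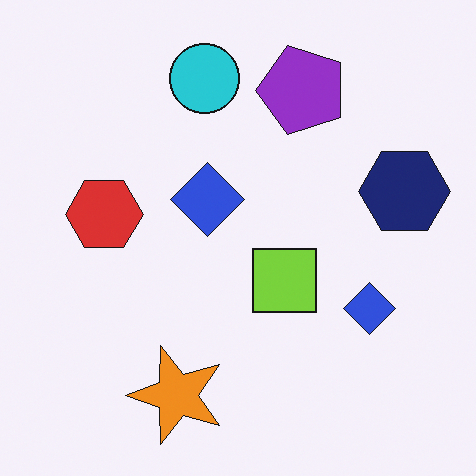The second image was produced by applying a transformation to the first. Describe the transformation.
This is the original image transposed (reflected across the top-left ↔ bottom-right diagonal).

Shapes have swapped their row and column positions — what was in the top-right is now in the bottom-left — a diagonal reflection.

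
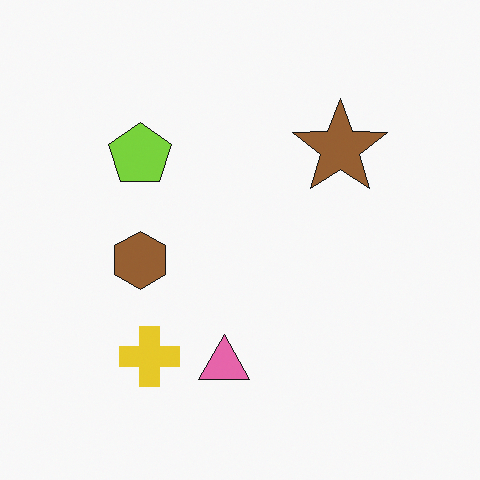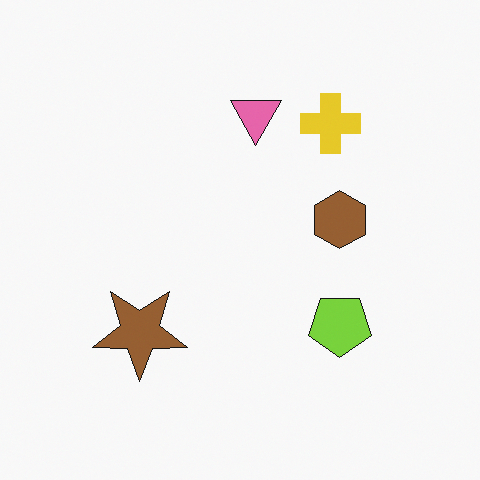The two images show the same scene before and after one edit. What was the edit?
The transformation is: rotated 180°.

The yellow cross sits in the bottom-left of the first image and the top-right of the second — consistent with a whole-image 180° rotation.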